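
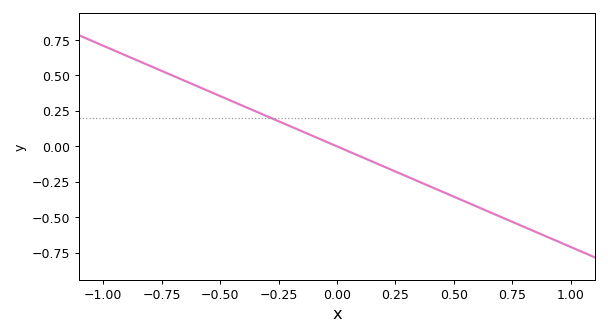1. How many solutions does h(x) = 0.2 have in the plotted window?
1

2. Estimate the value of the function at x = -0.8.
0.568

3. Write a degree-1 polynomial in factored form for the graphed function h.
y = -0.71(x - 0)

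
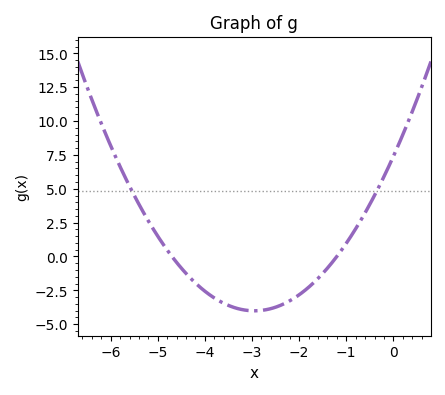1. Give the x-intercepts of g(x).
-4.7, -1.2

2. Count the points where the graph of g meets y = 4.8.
2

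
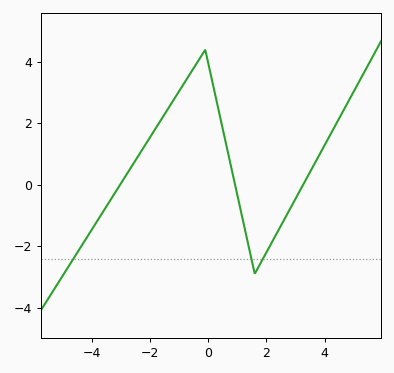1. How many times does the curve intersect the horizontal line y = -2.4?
3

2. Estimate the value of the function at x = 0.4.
2.2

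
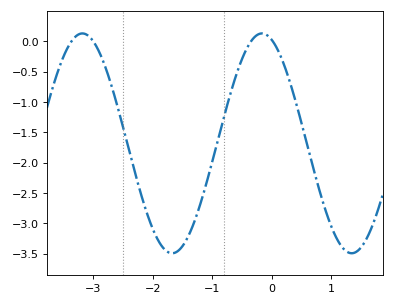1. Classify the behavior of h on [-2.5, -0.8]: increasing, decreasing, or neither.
neither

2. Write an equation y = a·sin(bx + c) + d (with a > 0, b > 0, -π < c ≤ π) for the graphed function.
y = 1.81sin(2.1x + 1.9) - 1.68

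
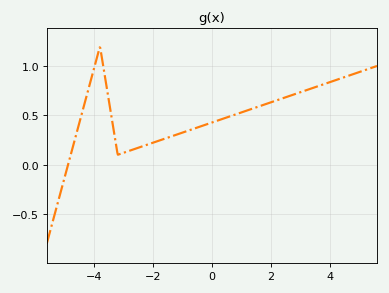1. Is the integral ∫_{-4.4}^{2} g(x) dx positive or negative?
positive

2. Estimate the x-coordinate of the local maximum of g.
-3.8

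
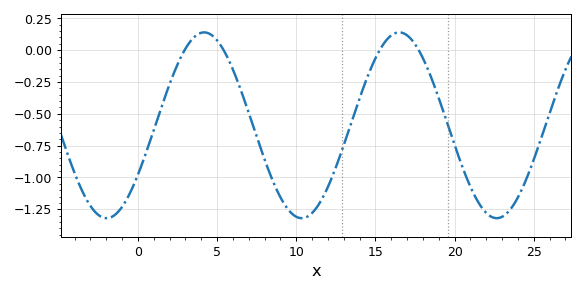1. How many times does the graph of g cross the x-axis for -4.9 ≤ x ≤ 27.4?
4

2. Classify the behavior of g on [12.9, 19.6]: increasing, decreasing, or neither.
neither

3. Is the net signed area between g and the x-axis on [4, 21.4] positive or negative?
negative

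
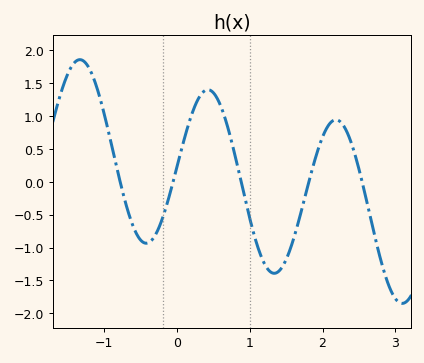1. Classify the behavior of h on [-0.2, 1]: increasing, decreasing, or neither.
neither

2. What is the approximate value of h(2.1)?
0.887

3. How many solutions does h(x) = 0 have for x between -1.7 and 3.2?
5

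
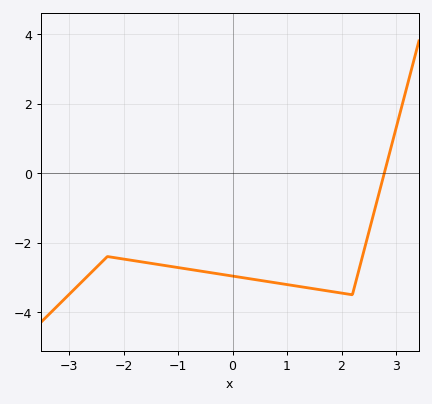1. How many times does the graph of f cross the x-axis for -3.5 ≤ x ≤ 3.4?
1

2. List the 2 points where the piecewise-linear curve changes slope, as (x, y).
(-2.3, -2.4); (2.2, -3.5)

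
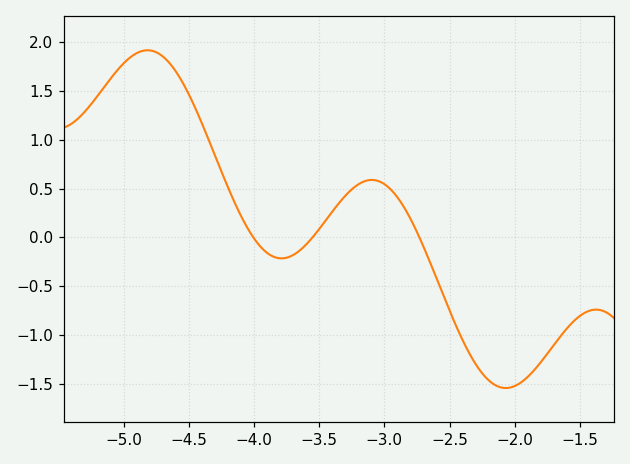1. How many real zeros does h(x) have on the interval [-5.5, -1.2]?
3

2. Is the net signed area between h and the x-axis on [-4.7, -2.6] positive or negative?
positive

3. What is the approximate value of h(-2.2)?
-1.45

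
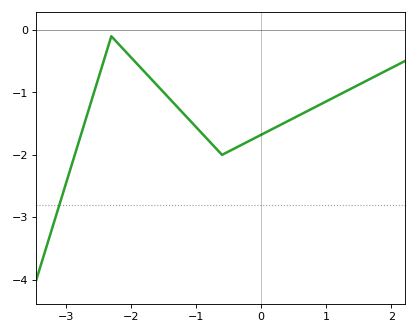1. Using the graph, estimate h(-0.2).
-1.79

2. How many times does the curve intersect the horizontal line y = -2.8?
1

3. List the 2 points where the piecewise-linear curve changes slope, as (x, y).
(-2.3, -0.1); (-0.6, -2)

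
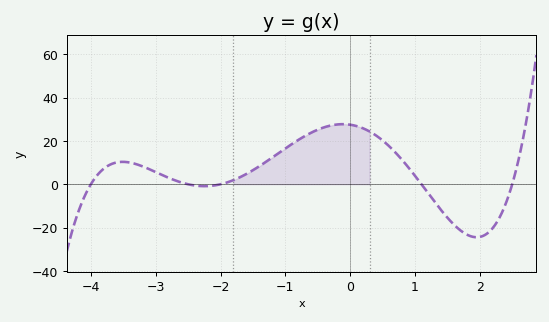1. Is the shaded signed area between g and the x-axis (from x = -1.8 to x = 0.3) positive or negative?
positive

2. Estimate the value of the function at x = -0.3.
28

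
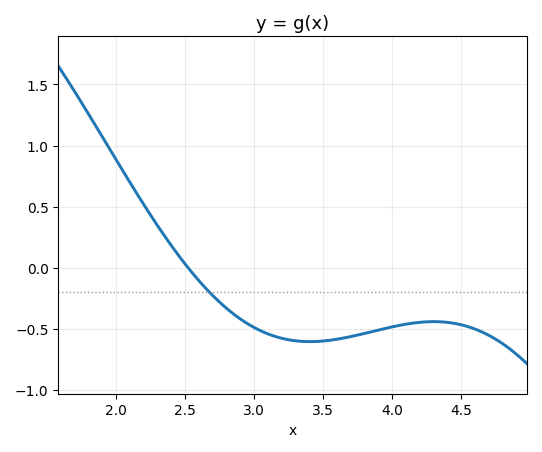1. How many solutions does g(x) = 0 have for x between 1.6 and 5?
1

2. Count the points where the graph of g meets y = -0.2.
1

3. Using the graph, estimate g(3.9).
-0.5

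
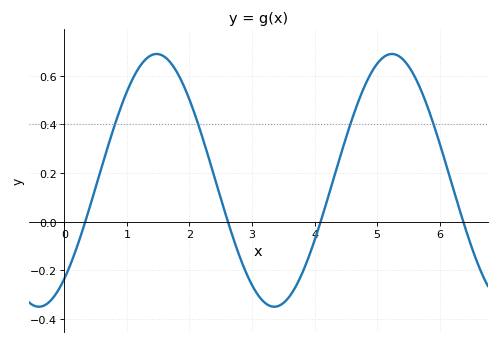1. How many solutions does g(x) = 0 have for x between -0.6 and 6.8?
4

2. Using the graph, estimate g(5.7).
0.542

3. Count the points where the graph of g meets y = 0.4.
4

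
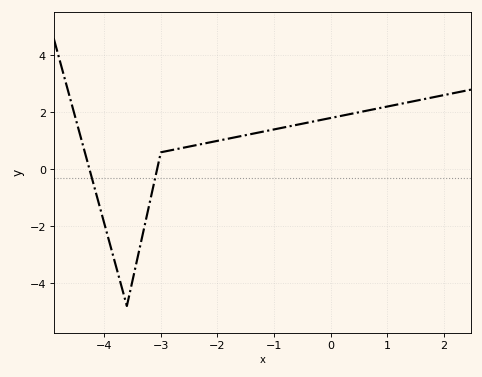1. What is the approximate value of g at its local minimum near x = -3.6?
-4.8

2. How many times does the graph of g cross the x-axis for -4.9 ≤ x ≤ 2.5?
2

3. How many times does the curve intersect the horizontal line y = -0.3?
2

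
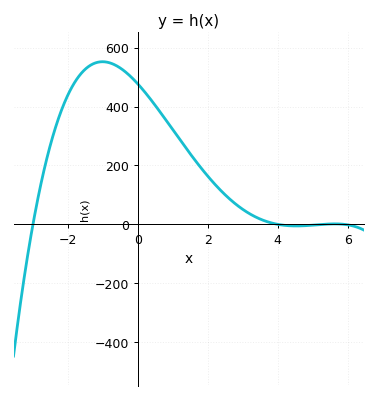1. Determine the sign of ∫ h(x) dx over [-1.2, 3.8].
positive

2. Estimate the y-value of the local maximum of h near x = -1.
552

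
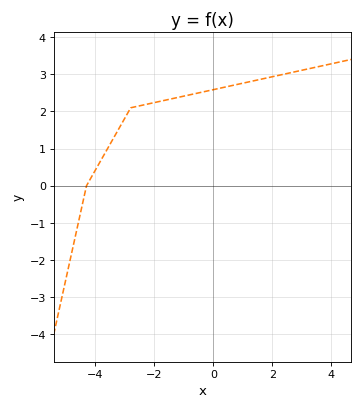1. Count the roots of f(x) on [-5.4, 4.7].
1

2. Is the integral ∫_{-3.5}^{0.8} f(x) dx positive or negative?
positive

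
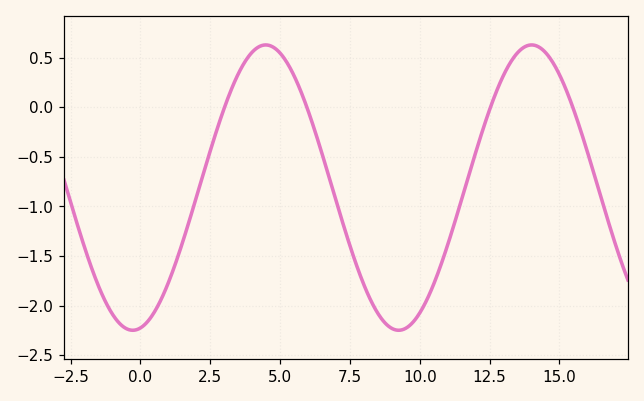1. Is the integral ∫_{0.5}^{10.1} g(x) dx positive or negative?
negative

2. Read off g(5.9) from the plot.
0.05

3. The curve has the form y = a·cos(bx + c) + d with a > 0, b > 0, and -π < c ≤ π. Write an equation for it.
y = 1.44cos(0.66x - 3) - 0.81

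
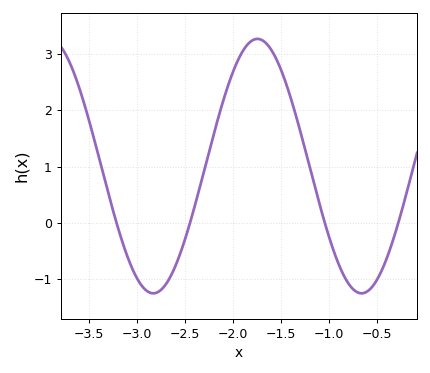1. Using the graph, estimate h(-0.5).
-1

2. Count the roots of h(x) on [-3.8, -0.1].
4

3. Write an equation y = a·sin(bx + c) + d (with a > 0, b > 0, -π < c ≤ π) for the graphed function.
y = 2.26sin(2.9x + 0.35) + 1.01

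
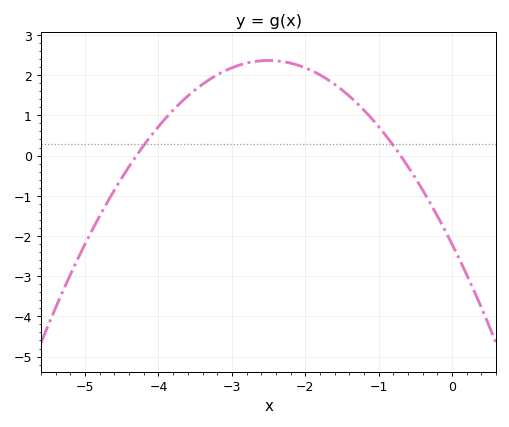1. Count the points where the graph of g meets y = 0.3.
2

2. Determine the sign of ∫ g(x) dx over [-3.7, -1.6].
positive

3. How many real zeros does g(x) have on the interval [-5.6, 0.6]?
2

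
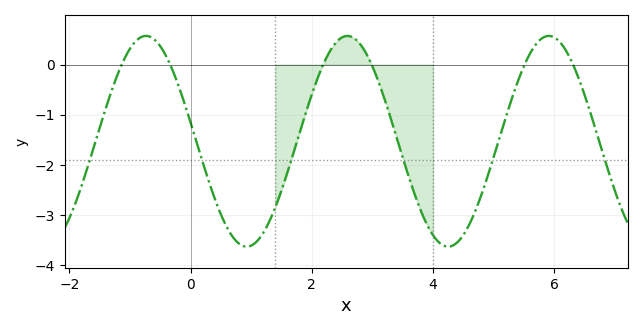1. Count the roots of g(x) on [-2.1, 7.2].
6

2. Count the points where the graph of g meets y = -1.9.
6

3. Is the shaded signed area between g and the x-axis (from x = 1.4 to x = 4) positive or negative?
negative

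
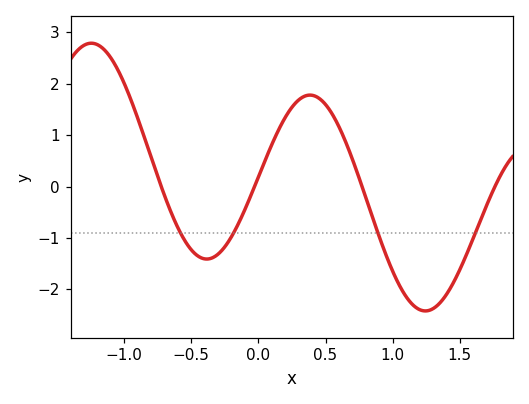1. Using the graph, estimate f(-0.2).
-0.974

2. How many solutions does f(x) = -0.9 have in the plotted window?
4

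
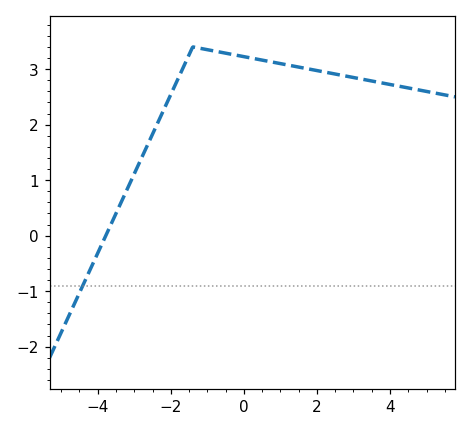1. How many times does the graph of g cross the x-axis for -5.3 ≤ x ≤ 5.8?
1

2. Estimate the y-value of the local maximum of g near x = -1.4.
3.4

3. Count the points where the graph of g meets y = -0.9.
1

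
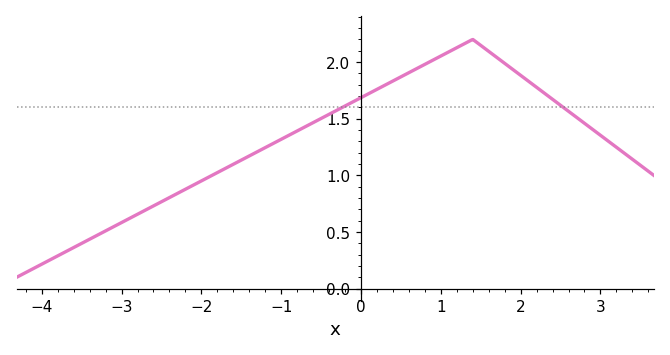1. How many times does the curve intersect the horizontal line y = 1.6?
2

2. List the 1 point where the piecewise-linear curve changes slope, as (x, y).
(1.4, 2.2)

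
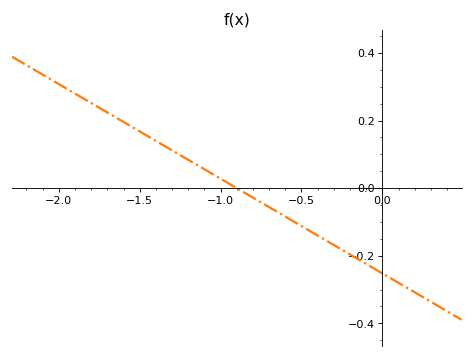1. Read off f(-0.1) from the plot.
-0.224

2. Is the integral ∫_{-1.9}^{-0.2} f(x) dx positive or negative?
positive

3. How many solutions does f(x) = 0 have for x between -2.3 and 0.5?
1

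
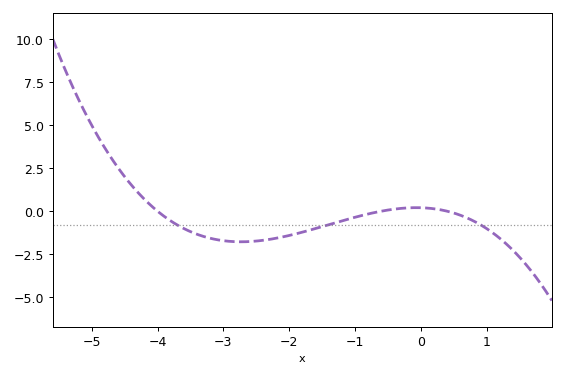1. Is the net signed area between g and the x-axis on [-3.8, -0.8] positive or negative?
negative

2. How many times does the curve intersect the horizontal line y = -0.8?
3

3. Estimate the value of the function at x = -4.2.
0.696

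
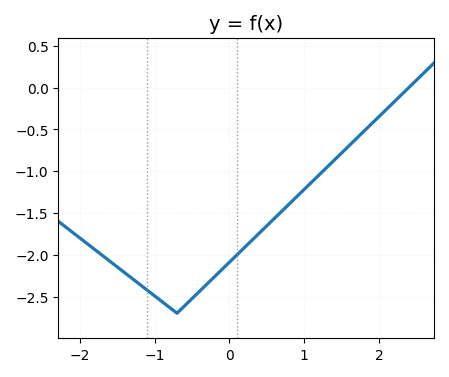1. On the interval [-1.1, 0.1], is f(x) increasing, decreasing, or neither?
neither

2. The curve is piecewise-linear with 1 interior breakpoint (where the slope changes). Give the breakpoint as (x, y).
(-0.7, -2.7)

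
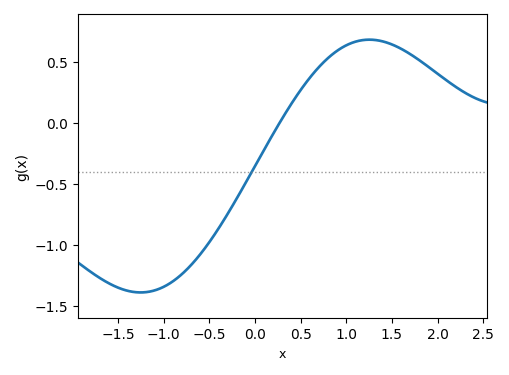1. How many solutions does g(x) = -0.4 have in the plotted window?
1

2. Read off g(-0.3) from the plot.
-0.75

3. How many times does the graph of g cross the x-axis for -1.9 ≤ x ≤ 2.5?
1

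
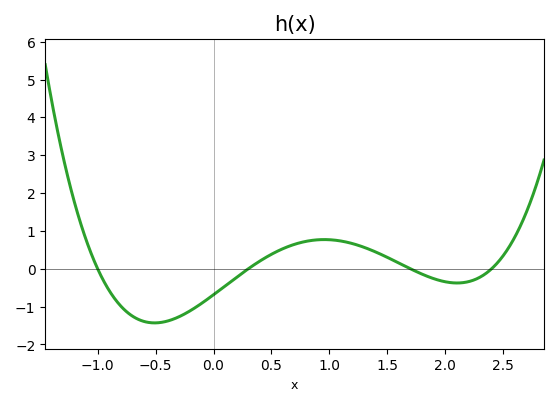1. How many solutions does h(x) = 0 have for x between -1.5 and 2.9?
4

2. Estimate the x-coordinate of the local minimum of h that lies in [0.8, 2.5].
2.1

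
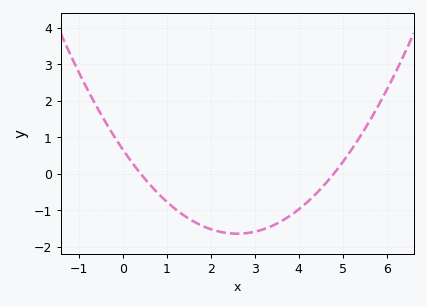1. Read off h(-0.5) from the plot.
1.6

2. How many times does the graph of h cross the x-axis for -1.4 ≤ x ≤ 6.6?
2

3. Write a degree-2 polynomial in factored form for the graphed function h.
y = 0.34(x - 0.4)(x - 4.8)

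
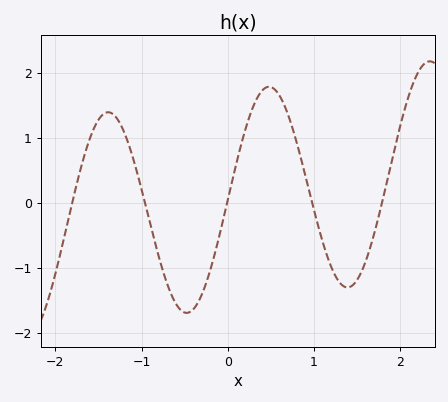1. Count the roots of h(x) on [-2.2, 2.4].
5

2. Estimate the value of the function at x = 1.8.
0.067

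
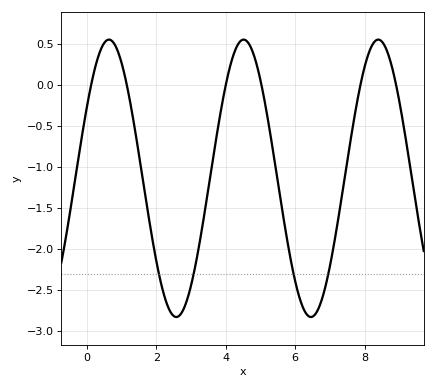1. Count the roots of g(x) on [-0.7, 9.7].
6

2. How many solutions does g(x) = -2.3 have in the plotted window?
4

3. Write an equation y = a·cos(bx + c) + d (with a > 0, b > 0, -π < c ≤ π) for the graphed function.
y = 1.69cos(1.62x - 1.03) - 1.14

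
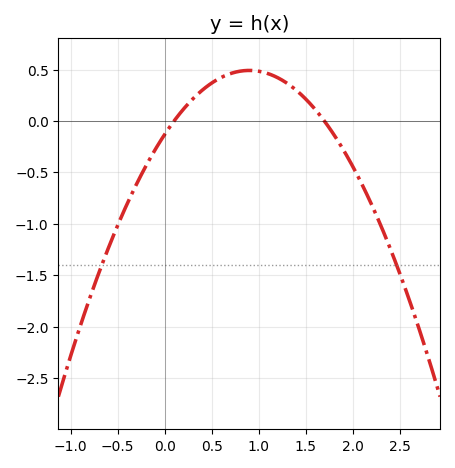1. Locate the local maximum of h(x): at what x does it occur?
0.9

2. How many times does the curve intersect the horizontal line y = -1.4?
2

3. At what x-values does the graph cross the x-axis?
0.1, 1.7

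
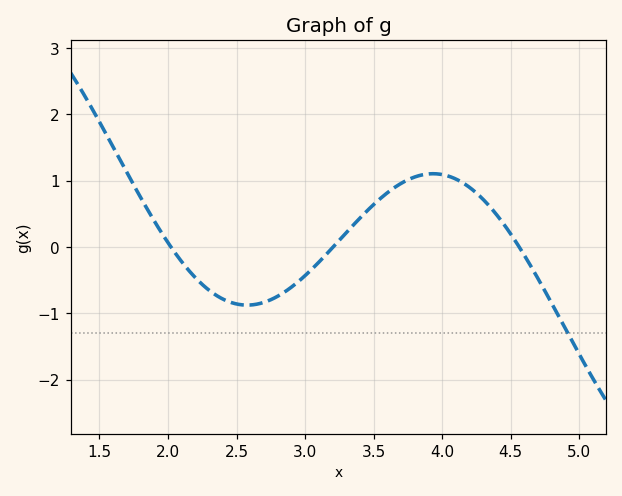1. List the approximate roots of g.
2, 3.2, 4.6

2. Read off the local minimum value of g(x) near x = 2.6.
-0.9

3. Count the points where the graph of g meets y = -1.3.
1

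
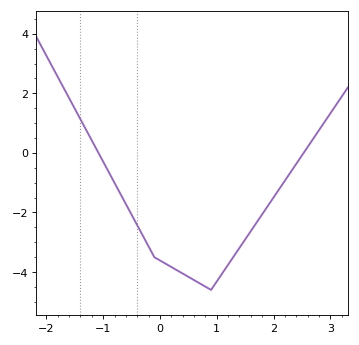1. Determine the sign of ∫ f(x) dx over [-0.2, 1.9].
negative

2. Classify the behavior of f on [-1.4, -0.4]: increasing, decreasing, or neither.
decreasing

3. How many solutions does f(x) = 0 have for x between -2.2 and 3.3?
2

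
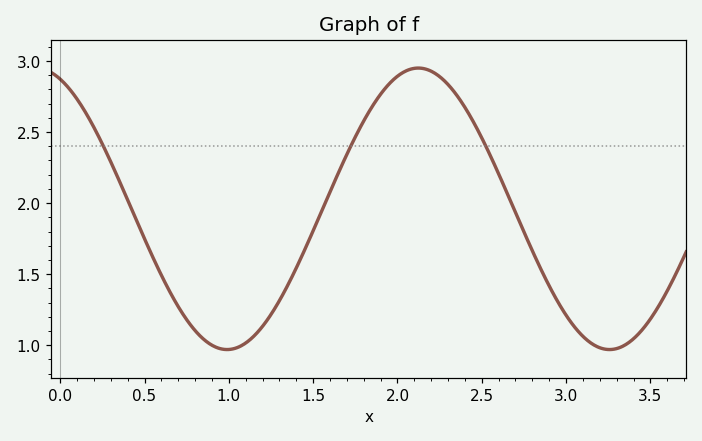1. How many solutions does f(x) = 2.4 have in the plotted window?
3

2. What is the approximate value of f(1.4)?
1.55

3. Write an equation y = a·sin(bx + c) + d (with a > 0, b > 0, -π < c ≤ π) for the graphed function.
y = 0.99sin(2.8x + 2) + 1.96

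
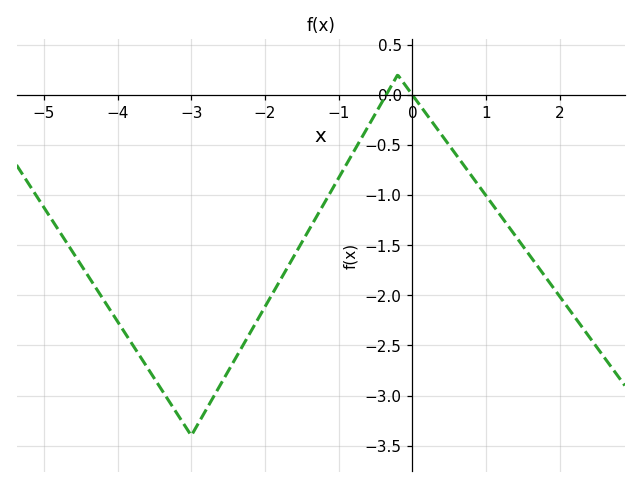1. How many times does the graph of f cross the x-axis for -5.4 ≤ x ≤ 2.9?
2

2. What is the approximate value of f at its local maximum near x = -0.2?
0.2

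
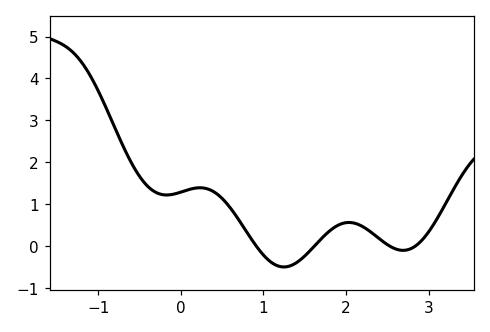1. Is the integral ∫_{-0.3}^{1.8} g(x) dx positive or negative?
positive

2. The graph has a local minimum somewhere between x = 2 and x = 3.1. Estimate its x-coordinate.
2.69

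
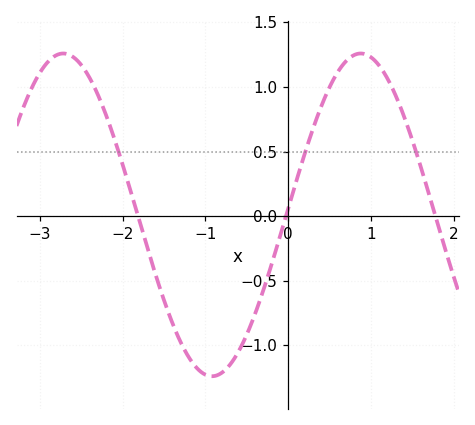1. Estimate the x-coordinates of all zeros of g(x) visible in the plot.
-1.8, 0, 1.8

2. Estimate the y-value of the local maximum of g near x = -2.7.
1.25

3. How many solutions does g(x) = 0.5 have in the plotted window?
3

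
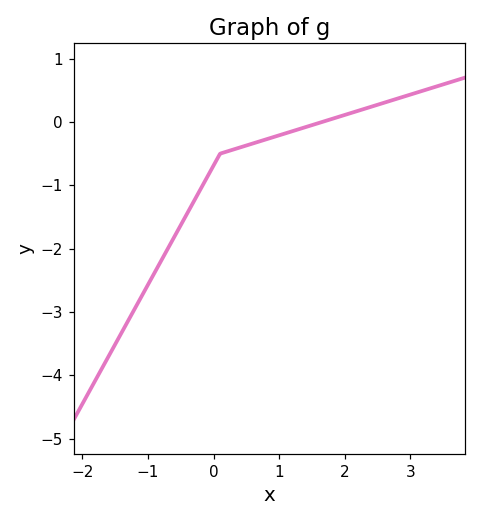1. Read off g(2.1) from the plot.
0.143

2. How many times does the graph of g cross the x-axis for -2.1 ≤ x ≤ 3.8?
1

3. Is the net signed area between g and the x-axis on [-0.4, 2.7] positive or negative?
negative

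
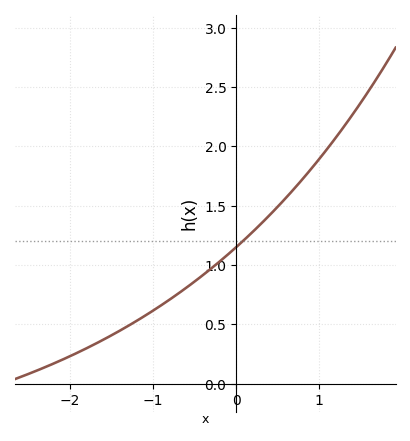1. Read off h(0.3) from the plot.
1.35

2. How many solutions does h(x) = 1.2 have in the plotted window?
1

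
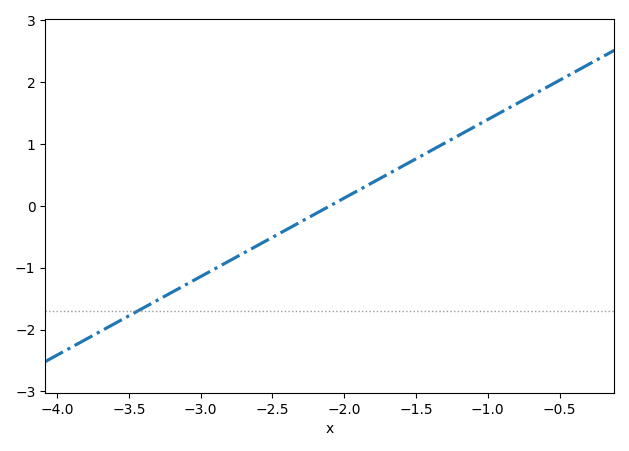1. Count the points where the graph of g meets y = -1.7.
1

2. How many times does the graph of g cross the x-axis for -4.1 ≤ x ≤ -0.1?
1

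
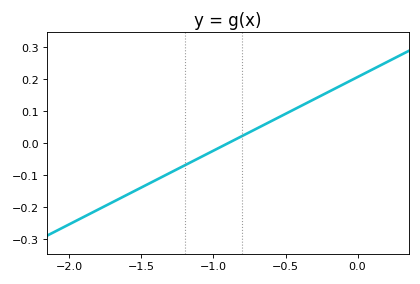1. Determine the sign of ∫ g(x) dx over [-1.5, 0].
positive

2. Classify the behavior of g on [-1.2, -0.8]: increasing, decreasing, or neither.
increasing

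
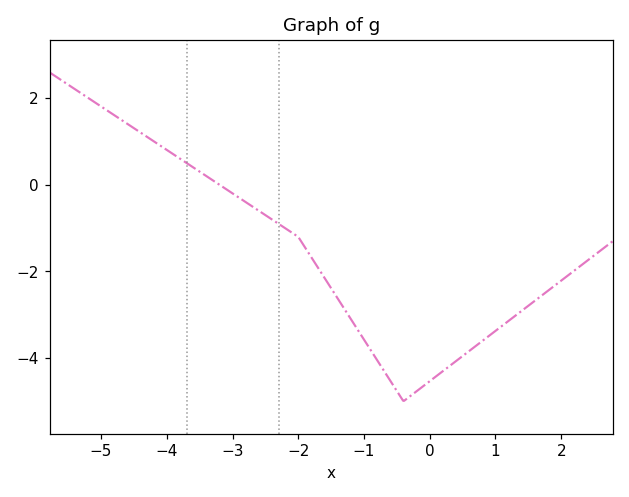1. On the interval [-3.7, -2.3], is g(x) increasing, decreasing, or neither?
decreasing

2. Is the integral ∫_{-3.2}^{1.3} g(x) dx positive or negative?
negative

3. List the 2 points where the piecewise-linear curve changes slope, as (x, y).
(-2, -1.2); (-0.4, -5)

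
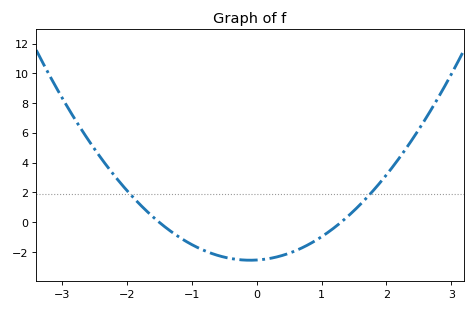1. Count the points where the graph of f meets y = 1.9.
2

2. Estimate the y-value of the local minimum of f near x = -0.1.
-2.55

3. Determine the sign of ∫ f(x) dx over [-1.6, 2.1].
negative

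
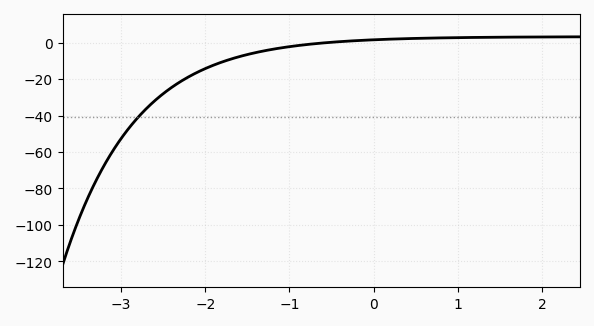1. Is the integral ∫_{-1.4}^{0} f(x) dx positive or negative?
negative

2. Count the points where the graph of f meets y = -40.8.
1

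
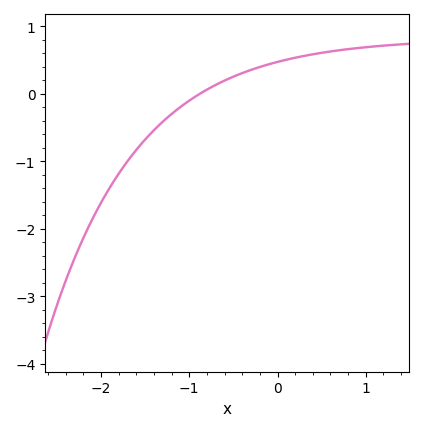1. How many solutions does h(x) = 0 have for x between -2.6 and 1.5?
1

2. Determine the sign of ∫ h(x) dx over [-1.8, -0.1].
negative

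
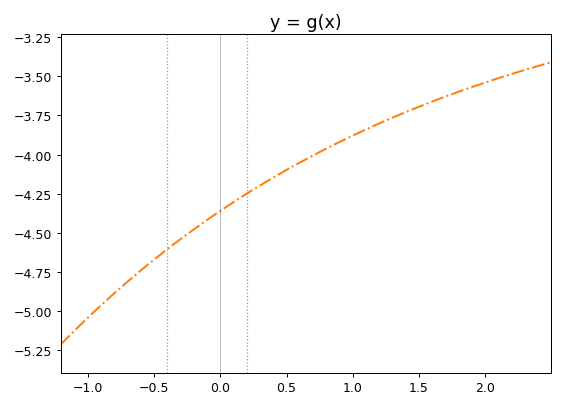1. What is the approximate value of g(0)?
-4.35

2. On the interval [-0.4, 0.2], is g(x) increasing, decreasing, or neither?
increasing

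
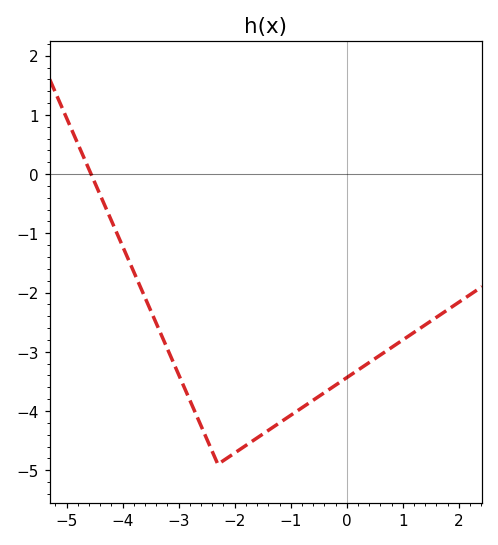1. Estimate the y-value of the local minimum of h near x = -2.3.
-4.9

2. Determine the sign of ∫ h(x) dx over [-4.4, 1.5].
negative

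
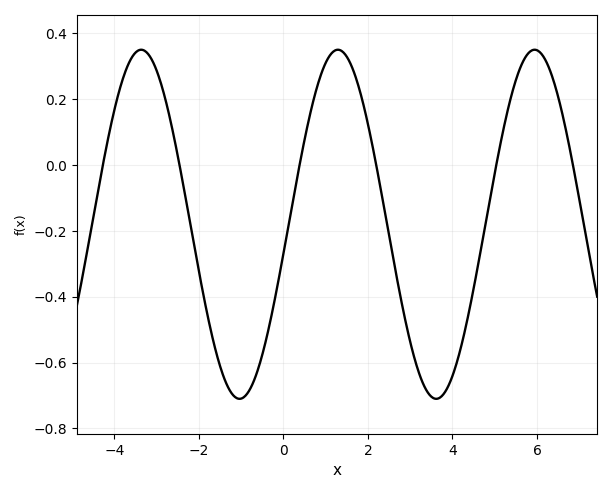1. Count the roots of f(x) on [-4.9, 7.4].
6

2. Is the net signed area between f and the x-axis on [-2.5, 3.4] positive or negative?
negative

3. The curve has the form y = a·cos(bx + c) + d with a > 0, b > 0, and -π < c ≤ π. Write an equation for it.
y = 0.53cos(1.4x - 1.7) - 0.18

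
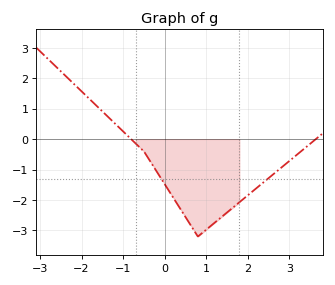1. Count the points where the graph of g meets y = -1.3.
2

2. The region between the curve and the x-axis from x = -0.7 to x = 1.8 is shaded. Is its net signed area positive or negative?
negative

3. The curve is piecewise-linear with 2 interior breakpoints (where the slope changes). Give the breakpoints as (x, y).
(-0.5, -0.4); (0.8, -3.2)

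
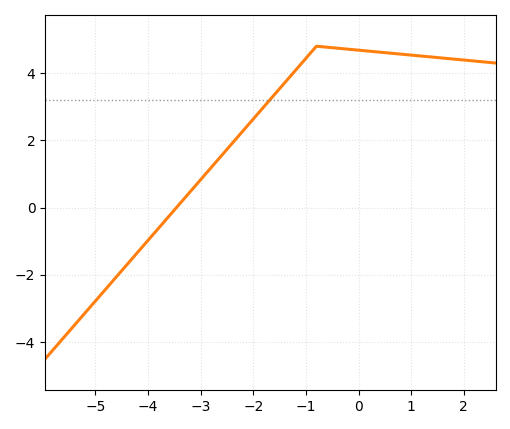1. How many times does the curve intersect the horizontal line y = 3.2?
1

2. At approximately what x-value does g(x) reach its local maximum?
-0.8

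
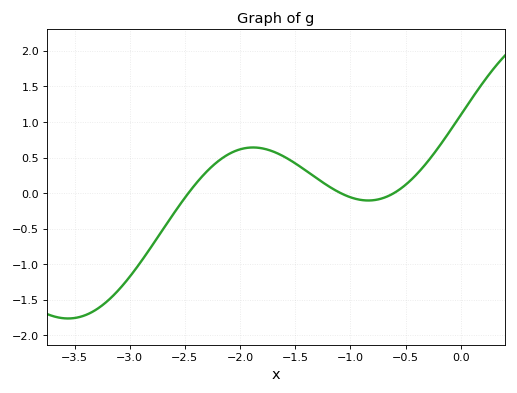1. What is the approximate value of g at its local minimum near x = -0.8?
-0.1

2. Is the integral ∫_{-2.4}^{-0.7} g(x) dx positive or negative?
positive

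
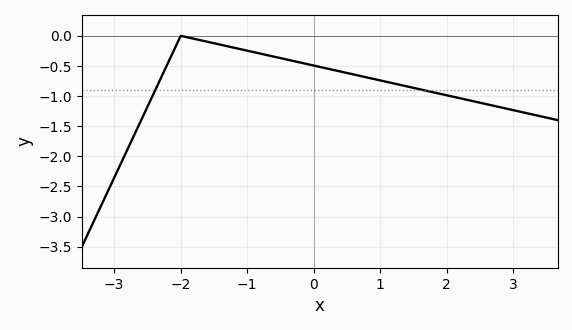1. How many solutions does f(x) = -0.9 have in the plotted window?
2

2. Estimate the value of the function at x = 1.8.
-0.95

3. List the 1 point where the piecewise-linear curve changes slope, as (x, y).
(-2, 0)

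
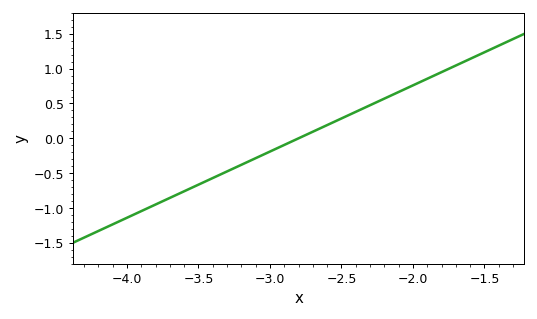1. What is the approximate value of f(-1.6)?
1.15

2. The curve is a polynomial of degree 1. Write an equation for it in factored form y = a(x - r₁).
y = 0.95(x + 2.8)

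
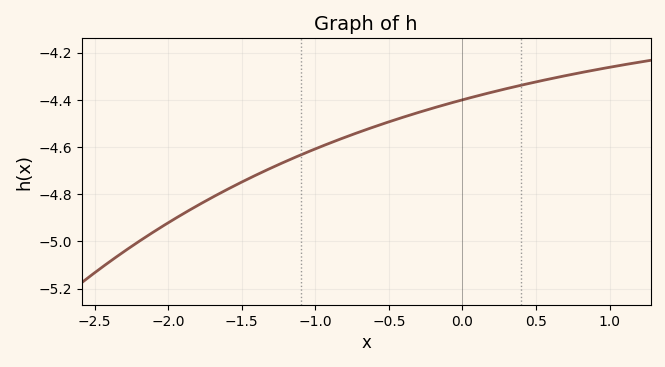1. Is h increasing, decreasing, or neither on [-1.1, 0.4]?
increasing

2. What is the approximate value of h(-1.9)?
-4.88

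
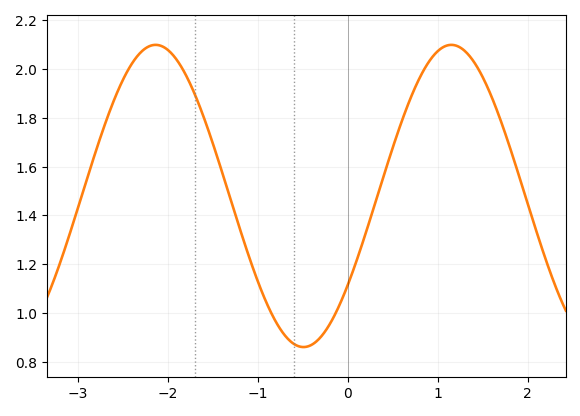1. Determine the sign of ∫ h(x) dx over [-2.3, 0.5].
positive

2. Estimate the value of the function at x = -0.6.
0.88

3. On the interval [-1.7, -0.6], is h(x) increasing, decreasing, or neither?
decreasing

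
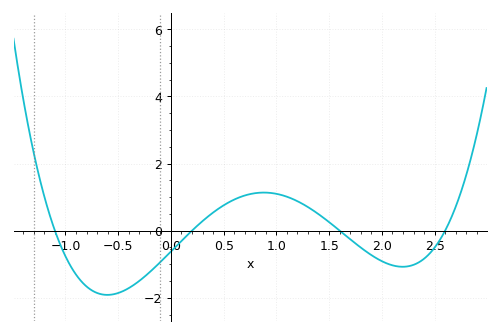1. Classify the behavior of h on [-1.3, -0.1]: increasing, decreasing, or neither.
neither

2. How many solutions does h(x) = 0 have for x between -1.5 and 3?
4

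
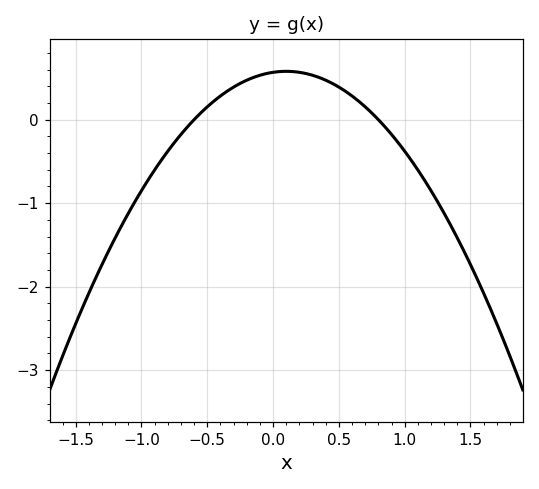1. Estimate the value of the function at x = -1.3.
-1.7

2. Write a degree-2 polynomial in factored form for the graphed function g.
y = -1.18(x + 0.6)(x - 0.8)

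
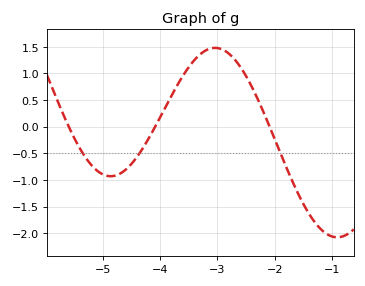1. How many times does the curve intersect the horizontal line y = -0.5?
3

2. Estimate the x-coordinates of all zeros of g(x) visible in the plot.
-5.59, -4.09, -2.09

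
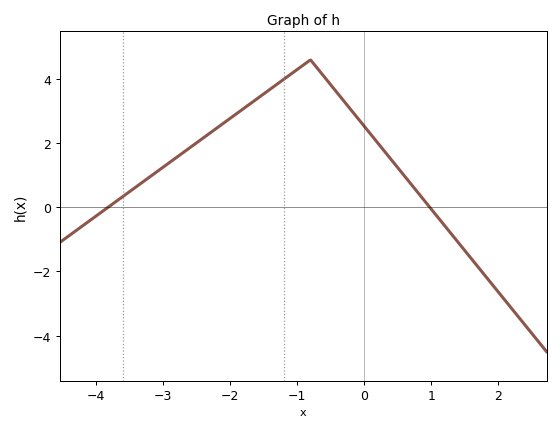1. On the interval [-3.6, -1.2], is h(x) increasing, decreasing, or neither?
increasing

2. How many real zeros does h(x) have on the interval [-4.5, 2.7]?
2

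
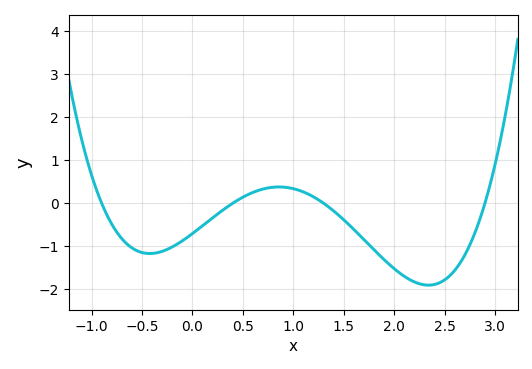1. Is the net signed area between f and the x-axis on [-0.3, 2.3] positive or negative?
negative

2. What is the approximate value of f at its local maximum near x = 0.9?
0.378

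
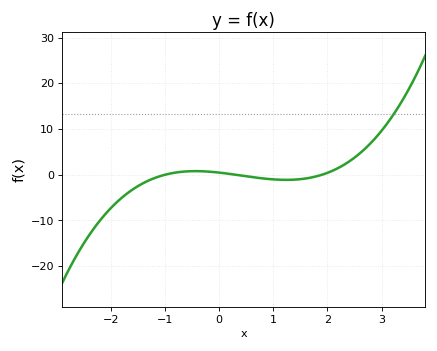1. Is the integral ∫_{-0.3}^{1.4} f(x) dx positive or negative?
negative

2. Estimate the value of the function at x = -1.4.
-2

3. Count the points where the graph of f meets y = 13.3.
1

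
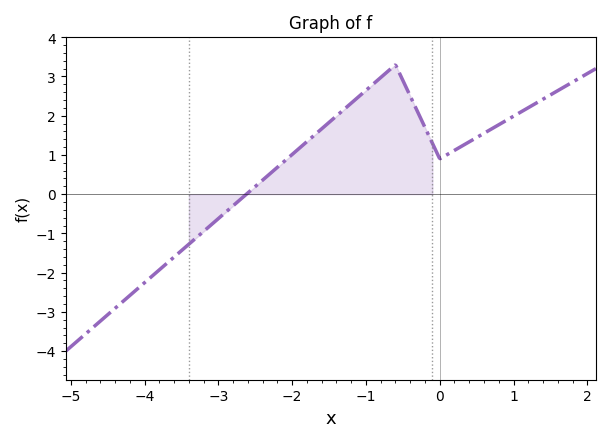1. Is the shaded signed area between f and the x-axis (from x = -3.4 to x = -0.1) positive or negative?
positive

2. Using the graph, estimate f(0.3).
1.2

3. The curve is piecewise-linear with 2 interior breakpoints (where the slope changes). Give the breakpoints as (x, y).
(-0.6, 3.3); (0, 0.9)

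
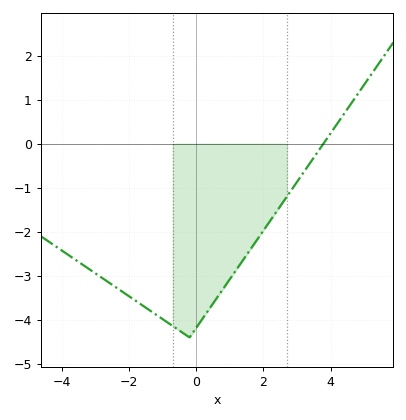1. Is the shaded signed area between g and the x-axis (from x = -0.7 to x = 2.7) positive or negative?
negative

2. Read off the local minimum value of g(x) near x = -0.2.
-4.4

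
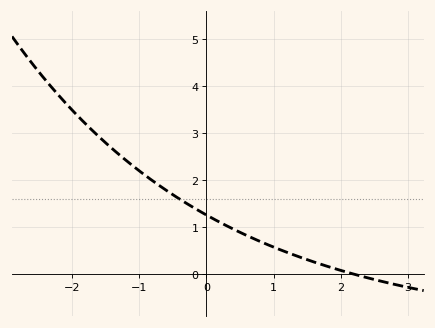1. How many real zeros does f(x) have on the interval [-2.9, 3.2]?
1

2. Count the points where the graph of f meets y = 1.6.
1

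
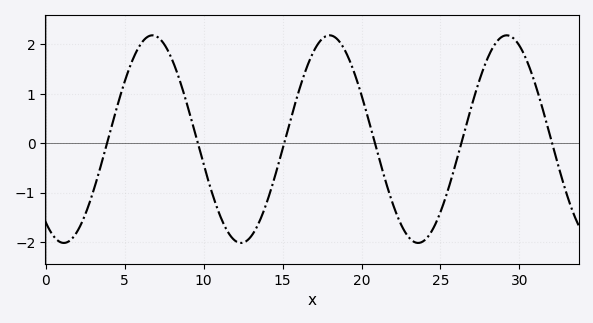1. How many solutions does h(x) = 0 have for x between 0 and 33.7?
6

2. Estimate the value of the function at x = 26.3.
-0.026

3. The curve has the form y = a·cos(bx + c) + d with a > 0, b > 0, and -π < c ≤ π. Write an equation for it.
y = 2.1cos(0.56x + 2.5) + 0.08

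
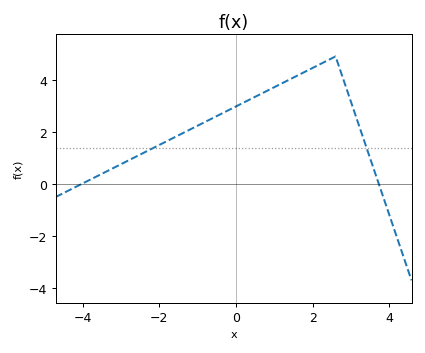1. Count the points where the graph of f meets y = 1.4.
2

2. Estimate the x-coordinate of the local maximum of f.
2.6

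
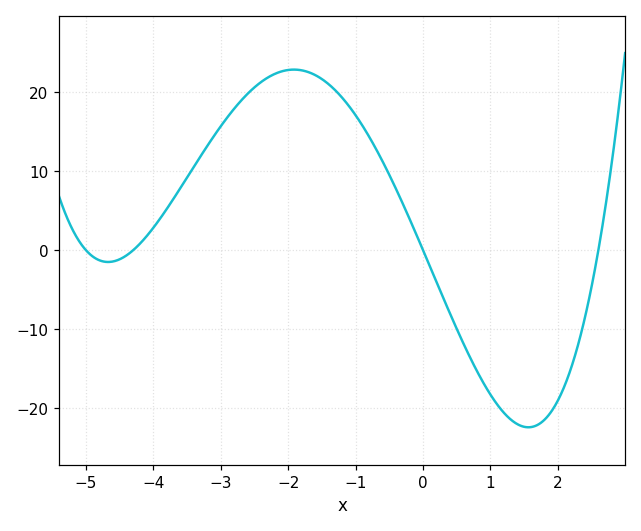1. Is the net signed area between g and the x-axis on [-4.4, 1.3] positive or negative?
positive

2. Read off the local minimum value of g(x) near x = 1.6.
-22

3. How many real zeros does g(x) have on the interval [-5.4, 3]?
4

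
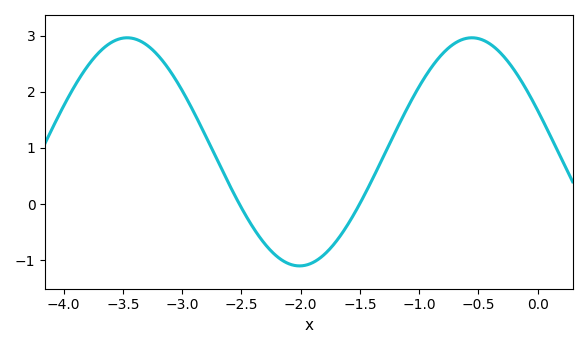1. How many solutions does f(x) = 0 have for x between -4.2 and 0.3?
2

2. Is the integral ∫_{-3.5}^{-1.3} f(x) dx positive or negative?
positive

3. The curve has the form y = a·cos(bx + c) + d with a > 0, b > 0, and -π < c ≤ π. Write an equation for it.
y = 2.03cos(2.2x + 1.2) + 0.93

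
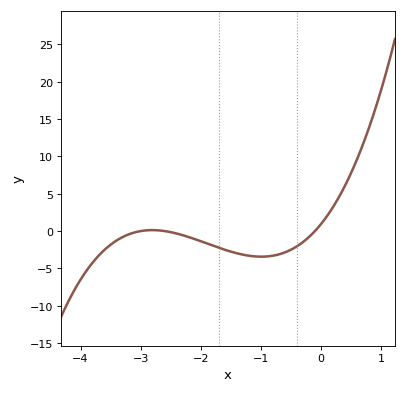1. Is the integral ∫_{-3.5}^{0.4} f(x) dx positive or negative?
negative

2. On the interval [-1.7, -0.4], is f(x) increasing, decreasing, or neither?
neither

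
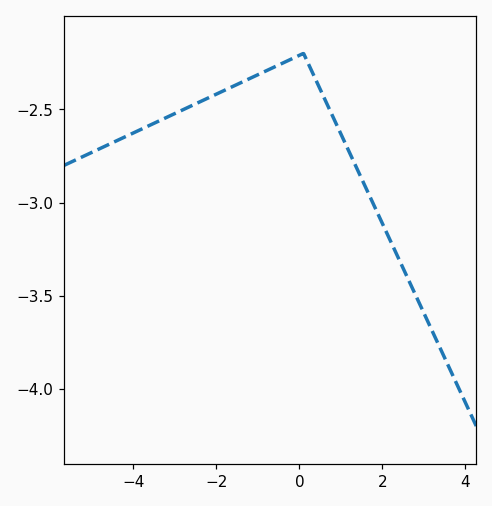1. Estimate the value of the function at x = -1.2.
-2.35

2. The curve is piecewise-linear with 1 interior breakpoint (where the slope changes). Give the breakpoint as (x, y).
(0.1, -2.2)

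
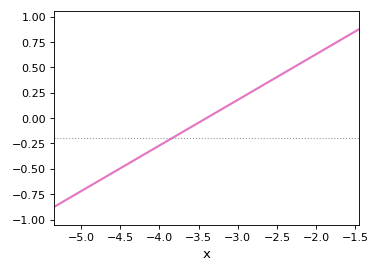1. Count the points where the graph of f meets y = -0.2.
1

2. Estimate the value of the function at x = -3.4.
0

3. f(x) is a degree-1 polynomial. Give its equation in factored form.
y = 0.45(x + 3.4)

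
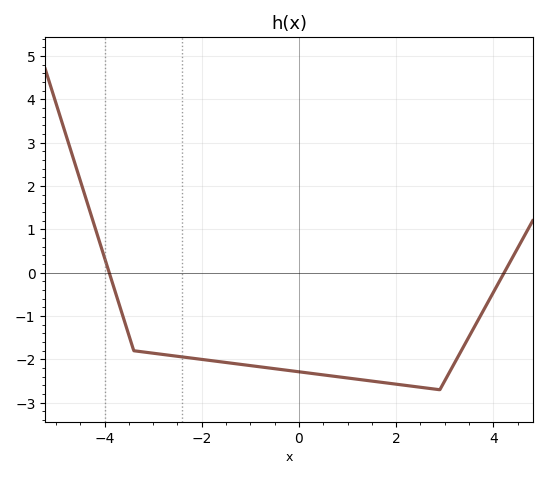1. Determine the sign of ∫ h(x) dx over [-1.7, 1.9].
negative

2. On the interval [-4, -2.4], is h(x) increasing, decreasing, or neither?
decreasing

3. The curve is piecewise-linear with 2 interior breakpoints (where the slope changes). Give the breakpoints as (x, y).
(-3.4, -1.8); (2.9, -2.7)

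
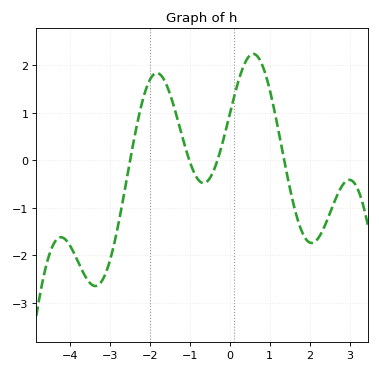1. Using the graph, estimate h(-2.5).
-0.1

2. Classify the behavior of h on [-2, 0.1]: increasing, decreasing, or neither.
neither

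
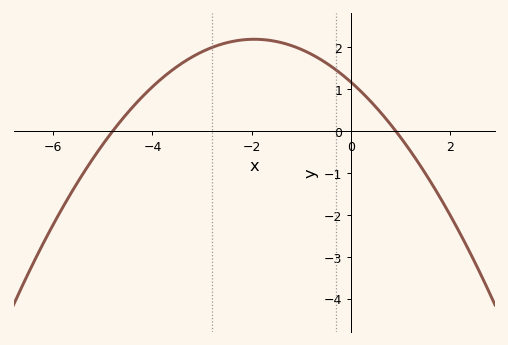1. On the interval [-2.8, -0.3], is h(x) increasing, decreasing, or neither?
neither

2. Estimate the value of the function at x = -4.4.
0.6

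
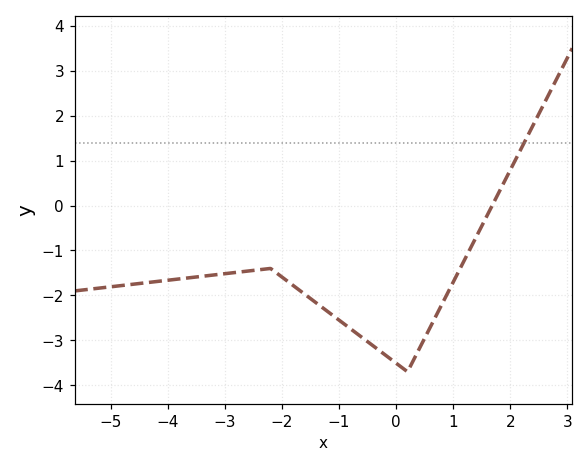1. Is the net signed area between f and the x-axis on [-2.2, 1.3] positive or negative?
negative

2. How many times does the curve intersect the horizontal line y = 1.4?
1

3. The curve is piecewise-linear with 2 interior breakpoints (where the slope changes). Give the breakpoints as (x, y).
(-2.2, -1.4); (0.2, -3.7)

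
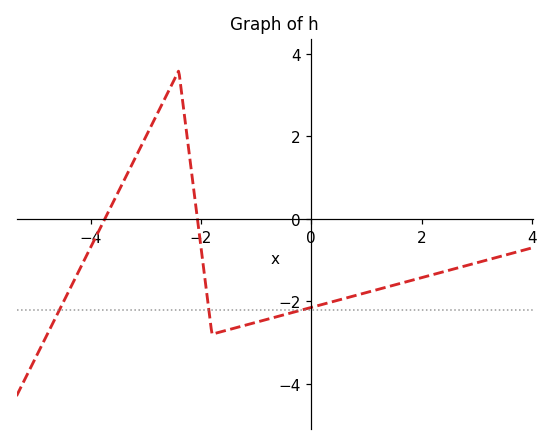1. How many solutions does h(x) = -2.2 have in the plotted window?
3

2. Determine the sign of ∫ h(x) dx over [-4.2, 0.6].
negative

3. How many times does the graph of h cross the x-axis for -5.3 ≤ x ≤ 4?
2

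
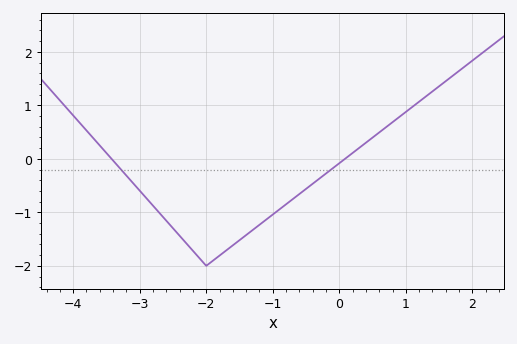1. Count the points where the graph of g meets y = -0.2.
2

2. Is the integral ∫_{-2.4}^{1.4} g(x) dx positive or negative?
negative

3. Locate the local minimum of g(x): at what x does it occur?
-2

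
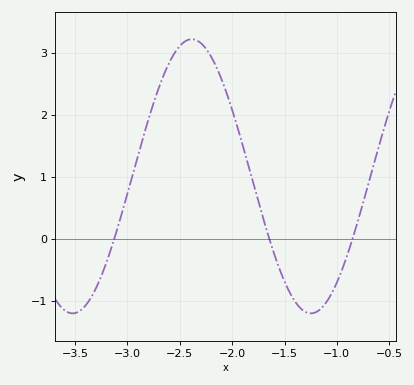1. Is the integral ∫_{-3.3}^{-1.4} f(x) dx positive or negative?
positive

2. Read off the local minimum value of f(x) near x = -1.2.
-1.2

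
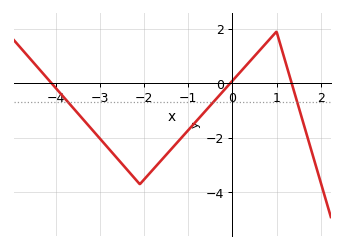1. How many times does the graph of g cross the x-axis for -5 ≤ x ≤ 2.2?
3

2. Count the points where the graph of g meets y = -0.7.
3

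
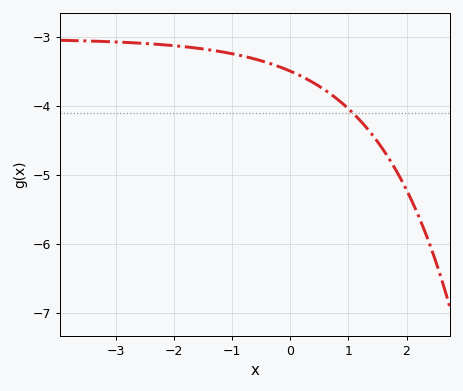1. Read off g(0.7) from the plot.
-3.8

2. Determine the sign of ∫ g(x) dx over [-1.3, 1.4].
negative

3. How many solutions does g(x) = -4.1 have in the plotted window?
1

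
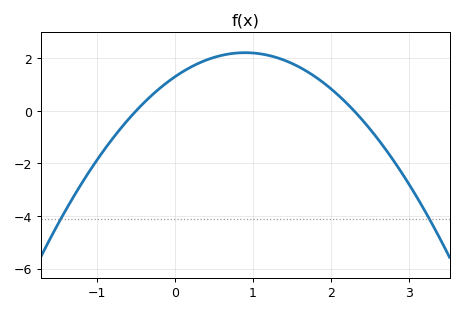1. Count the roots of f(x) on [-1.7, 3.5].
2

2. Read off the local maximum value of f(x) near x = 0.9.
2.21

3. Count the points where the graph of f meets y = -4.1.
2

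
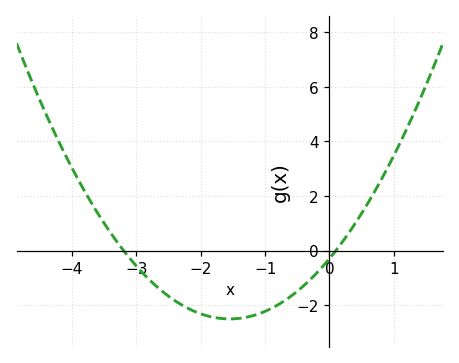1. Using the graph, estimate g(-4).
3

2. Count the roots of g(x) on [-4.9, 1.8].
2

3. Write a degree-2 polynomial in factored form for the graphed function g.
y = 0.92(x + 3.2)(x - 0.1)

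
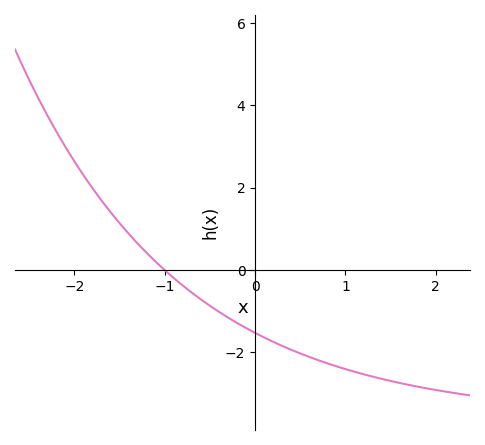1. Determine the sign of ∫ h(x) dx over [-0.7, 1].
negative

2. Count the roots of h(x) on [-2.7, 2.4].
1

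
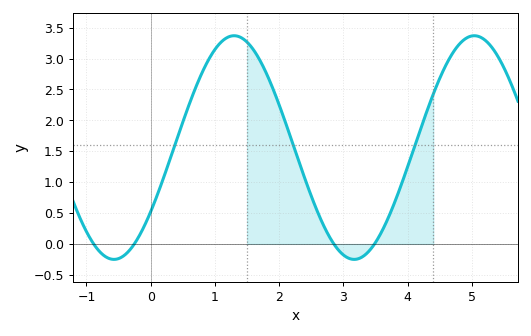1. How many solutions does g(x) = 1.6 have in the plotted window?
3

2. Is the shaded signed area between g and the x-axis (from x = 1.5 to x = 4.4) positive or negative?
positive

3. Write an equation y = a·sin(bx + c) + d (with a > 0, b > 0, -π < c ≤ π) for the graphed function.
y = 1.81sin(1.68x - 0.61) + 1.56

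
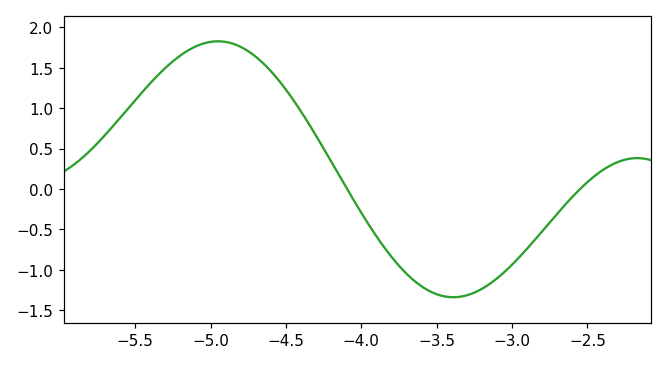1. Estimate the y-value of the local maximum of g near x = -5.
1.85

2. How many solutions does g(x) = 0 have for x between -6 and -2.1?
2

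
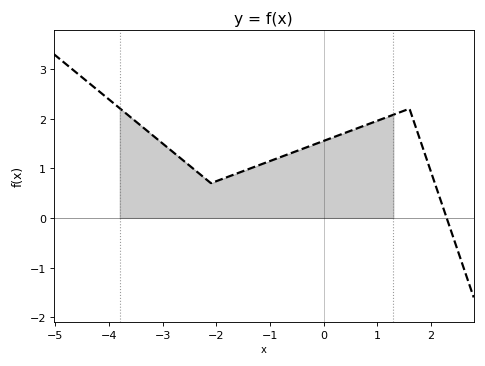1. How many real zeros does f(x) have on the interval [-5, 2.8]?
1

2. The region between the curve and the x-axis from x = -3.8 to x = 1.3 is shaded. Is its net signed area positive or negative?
positive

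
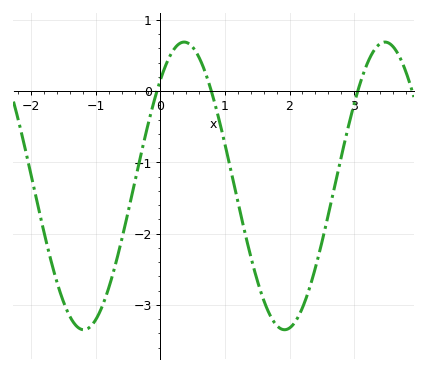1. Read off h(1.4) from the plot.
-2.33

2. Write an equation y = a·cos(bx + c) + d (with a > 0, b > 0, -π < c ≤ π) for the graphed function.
y = 2.02cos(2.02x - 0.742) - 1.33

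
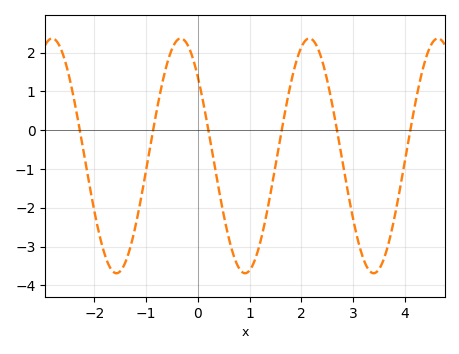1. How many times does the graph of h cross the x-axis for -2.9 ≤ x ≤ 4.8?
6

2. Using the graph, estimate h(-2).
-2.1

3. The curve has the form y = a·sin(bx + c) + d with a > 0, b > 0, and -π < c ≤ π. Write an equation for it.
y = 3.03sin(2.5x + 2.4) - 0.66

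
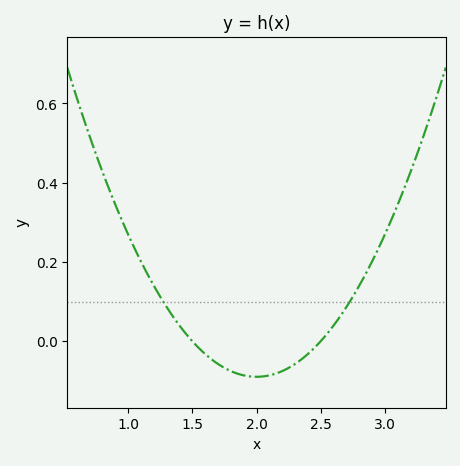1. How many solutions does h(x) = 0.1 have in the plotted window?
2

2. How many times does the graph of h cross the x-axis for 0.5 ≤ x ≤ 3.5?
2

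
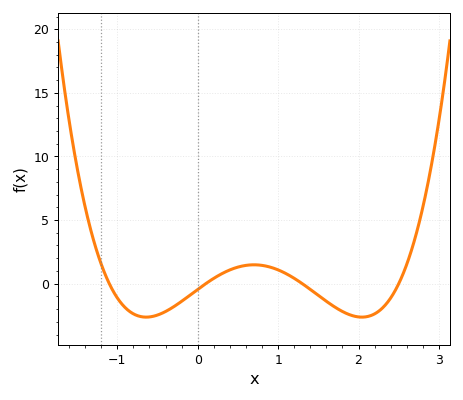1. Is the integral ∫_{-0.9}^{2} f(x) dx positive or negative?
negative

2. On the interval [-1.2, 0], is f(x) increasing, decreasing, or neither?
neither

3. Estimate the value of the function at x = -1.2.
1.5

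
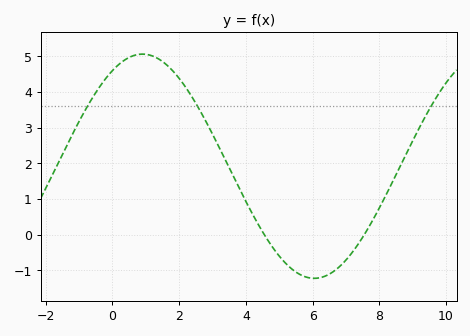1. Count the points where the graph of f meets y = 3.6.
3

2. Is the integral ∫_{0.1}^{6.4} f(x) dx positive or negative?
positive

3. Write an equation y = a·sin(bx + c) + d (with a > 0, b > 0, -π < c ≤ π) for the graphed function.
y = 3.14sin(0.61x + 1.02) + 1.92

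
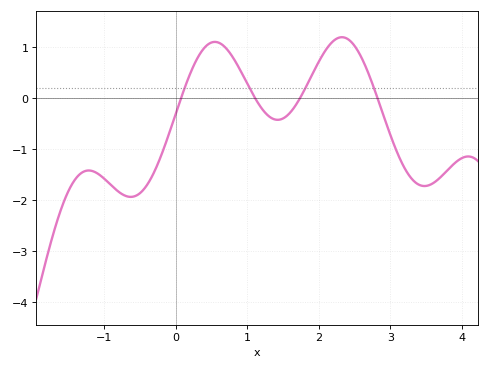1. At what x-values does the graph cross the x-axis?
0.1, 1.1, 1.7, 2.8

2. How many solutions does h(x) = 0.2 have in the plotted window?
4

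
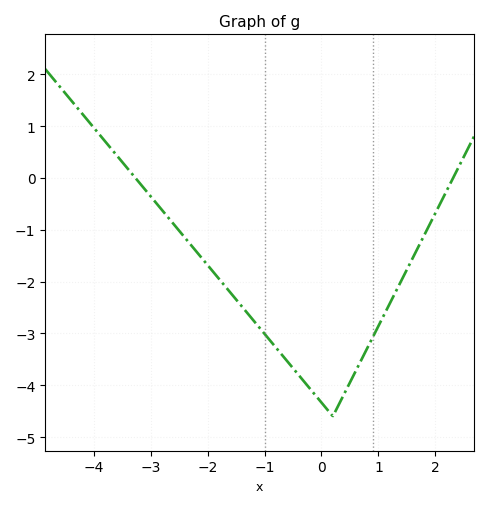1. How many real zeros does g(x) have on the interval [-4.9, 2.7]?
2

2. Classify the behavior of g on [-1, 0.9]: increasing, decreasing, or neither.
neither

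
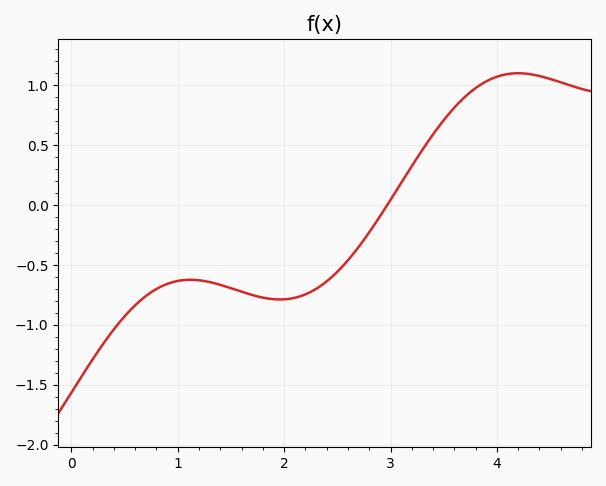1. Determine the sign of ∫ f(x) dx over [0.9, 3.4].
negative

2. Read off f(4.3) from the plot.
1.1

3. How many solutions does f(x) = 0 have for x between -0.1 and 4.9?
1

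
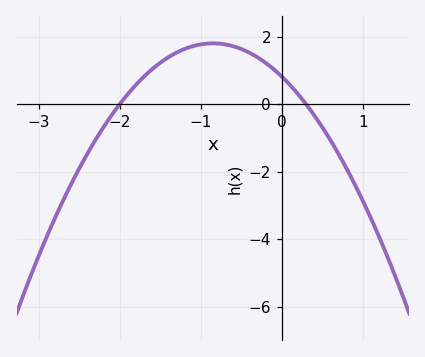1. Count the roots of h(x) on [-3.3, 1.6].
2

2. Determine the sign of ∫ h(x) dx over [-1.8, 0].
positive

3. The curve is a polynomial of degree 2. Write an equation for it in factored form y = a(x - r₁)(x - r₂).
y = -1.36(x + 2)(x - 0.3)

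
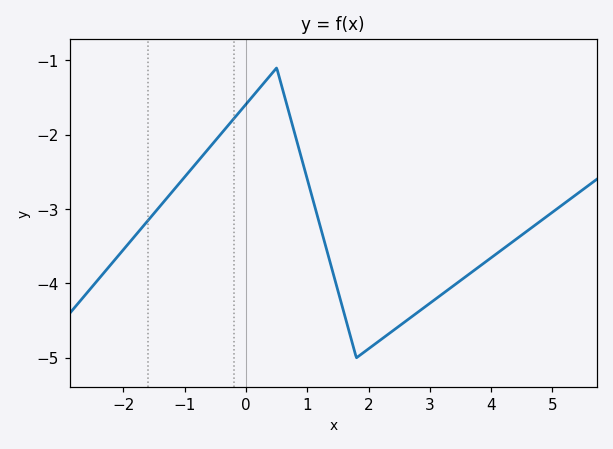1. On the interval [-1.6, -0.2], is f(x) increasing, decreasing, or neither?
increasing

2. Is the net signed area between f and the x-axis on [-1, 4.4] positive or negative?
negative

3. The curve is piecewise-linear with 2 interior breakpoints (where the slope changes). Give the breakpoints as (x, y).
(0.5, -1.1); (1.8, -5)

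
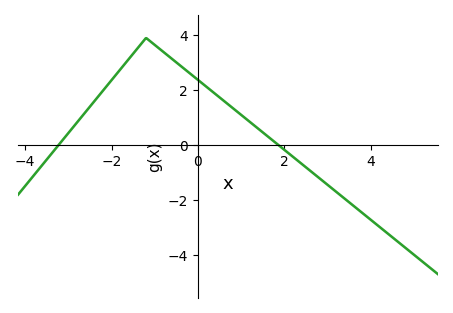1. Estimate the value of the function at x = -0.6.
3.14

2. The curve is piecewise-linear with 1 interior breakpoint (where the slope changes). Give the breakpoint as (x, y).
(-1.2, 3.9)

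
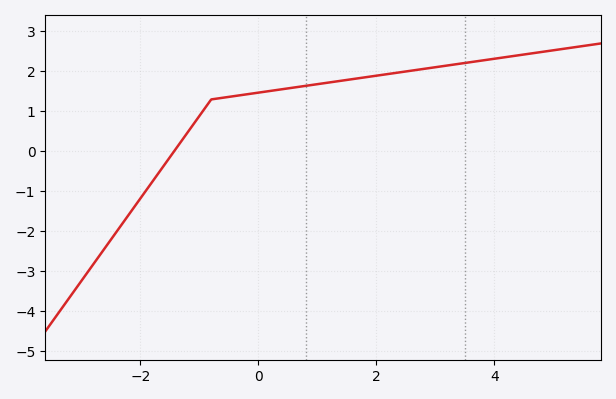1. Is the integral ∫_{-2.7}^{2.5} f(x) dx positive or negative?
positive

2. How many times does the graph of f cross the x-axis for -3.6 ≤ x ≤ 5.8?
1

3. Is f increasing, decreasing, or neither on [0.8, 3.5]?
increasing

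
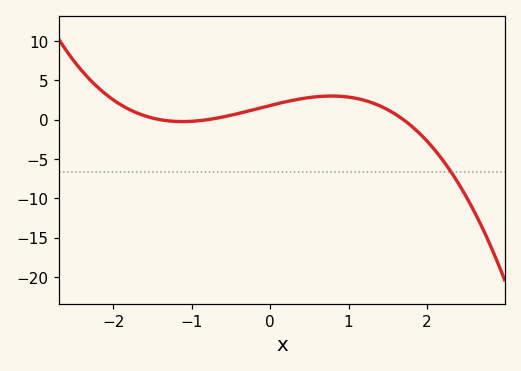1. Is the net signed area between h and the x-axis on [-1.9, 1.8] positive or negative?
positive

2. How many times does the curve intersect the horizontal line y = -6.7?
1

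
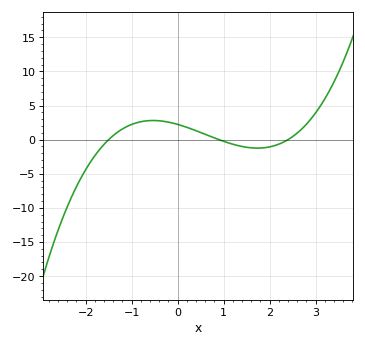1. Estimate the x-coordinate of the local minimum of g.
1.73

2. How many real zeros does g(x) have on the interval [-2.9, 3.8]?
3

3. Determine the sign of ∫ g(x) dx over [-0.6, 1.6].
positive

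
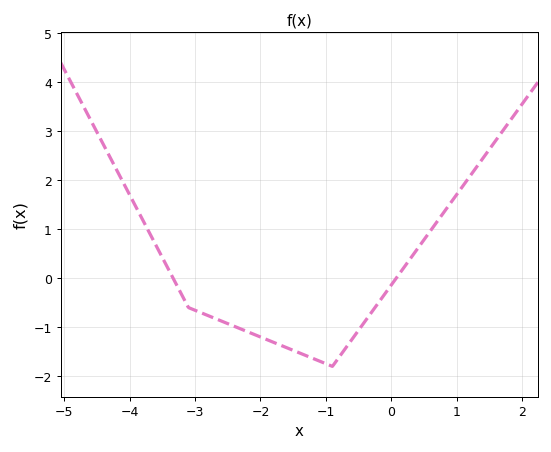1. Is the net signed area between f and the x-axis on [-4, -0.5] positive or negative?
negative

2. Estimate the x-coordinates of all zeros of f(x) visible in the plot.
-3.3, 0.1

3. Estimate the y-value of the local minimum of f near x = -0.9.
-1.8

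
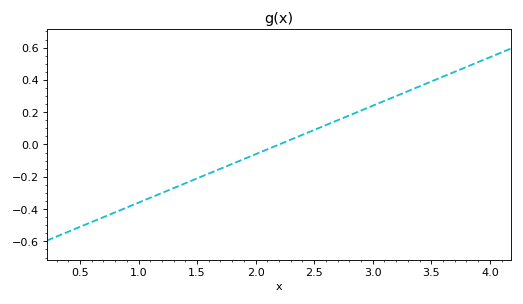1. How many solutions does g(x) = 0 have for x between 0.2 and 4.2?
1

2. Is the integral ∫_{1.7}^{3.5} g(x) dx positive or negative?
positive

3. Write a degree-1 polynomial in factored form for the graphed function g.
y = 0.3(x - 2.2)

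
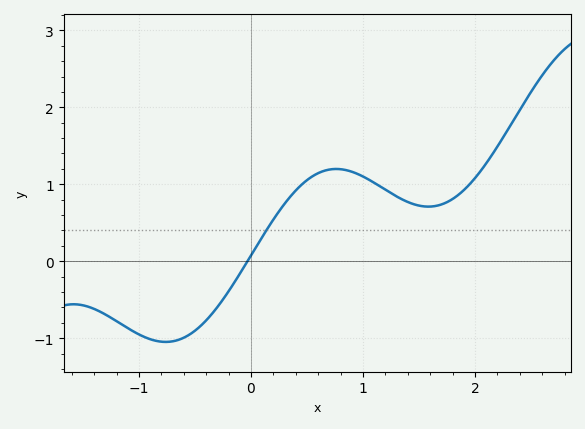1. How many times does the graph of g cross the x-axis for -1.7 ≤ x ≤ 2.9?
1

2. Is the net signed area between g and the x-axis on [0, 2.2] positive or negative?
positive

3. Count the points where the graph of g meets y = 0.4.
1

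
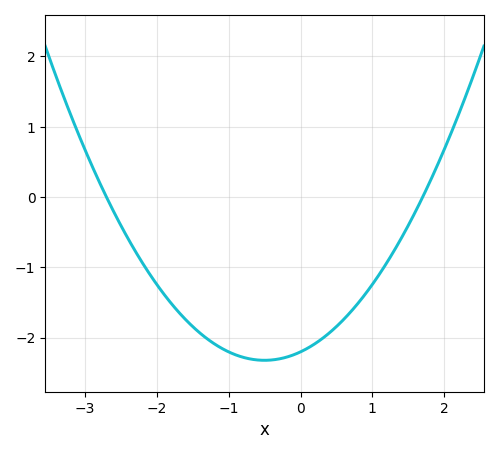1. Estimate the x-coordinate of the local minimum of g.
-0.5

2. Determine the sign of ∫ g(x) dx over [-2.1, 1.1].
negative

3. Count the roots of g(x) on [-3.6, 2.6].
2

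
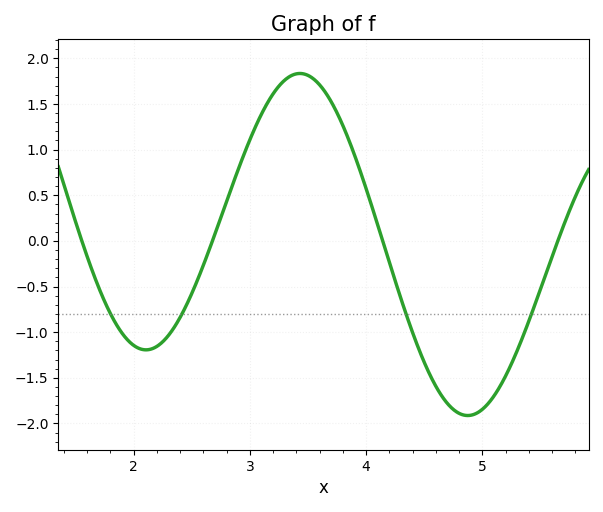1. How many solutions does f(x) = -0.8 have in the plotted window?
4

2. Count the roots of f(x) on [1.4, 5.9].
4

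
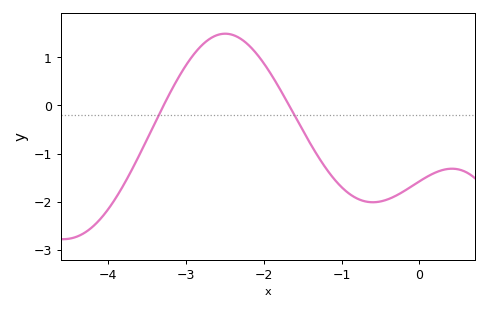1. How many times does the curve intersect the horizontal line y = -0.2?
2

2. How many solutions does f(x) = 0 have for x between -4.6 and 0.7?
2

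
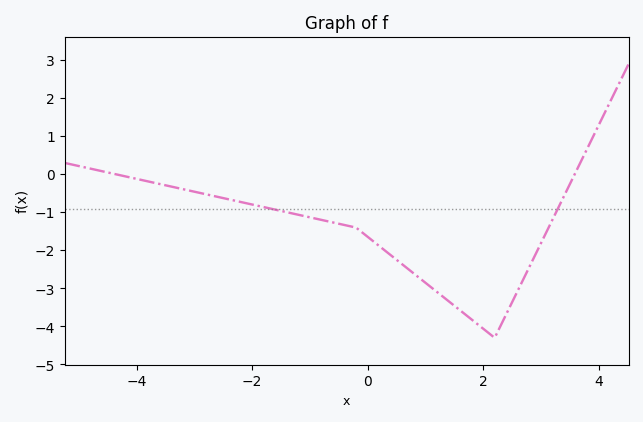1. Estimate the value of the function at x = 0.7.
-2.5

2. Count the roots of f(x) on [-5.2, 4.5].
2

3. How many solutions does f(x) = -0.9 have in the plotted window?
2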